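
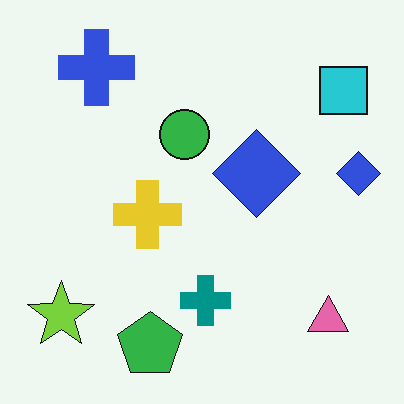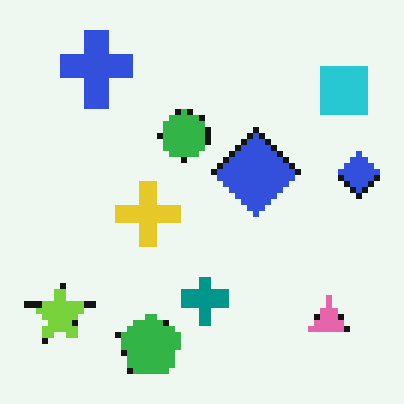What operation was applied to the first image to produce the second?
It was pixelated into visible square blocks.

Shapes are reduced to large square blocks; fine edges and outlines are lost — a downscale-then-upscale (mosaic) effect.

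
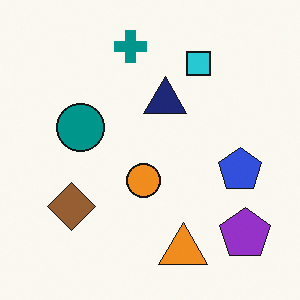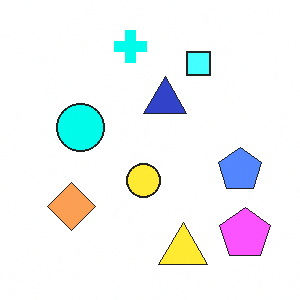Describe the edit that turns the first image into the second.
The transformation is: substantially brightened.

Every pixel — background and shapes alike — is uniformly brightened.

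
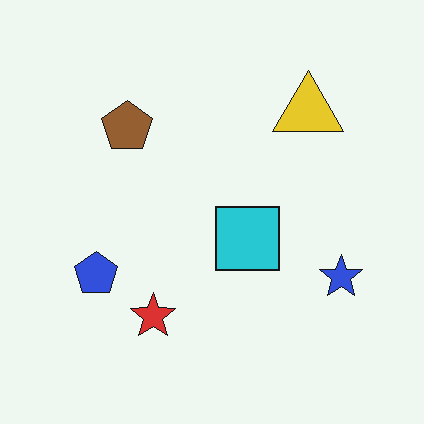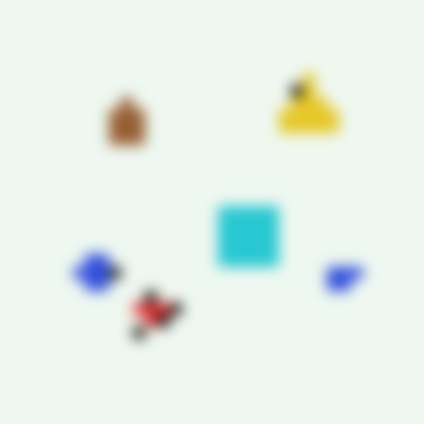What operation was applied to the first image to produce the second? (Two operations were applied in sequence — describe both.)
Coarsely pixelated, then strongly gaussian-blurred.

Shapes are reduced to large square blocks; fine edges and outlines are lost — a downscale-then-upscale (mosaic) effect. Shape edges and outlines are uniformly softened across the whole image.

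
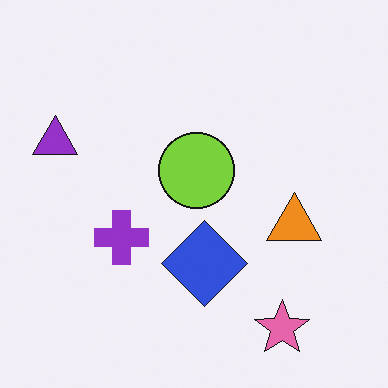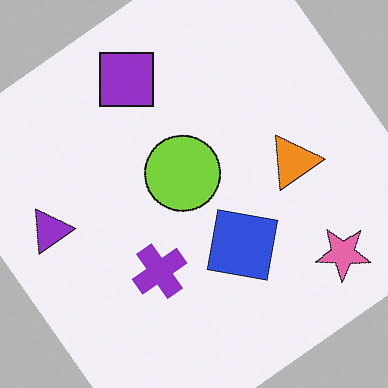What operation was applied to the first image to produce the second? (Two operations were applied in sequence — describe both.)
The image was rotated counter-clockwise by a large amount — several tens of degrees, then overlaid with an additional purple square.

Every shape is tilted by the same angle and the image corners show triangular fill wedges — a whole-image rotation by a non-right angle. A purple square appears in the second image that is absent from the first.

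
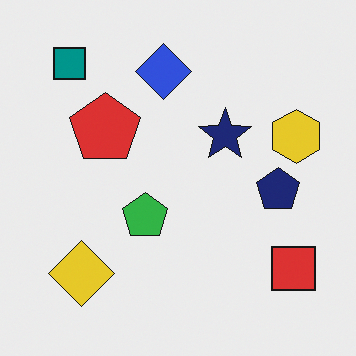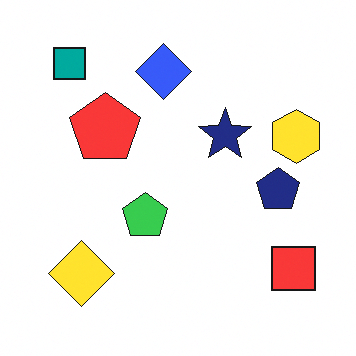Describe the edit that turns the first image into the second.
The second image is the first slightly brightened.

Every pixel — background and shapes alike — is uniformly brightened.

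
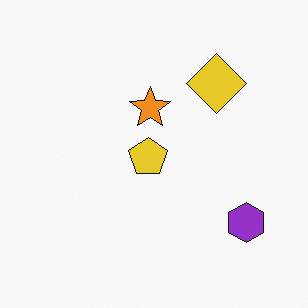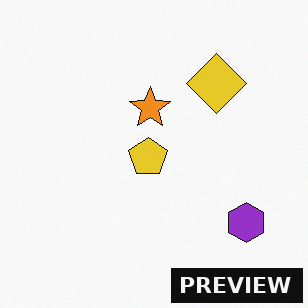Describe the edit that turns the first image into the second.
It was watermarked with the text "PREVIEW" in the lower-right corner.

A dark label reading "PREVIEW" appears in the lower-right corner.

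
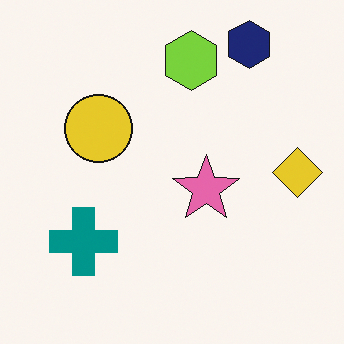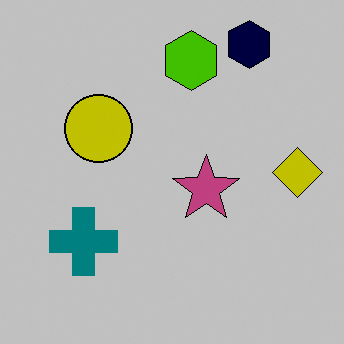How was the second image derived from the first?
The second image is the first aggressively posterized.

Each flat color has snapped to a coarser quantized level — most visibly, the near-white background has dropped to a flat grey.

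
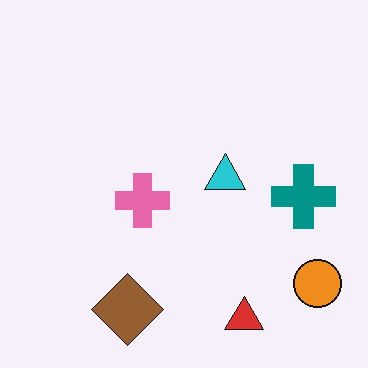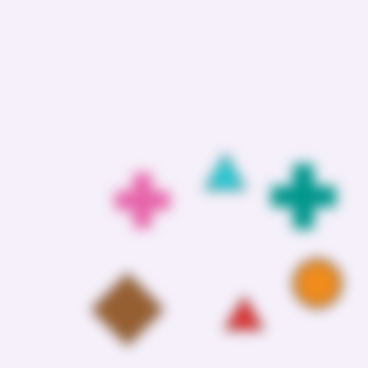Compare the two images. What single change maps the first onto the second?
It was heavily blurred.

Shape edges and outlines are uniformly softened across the whole image.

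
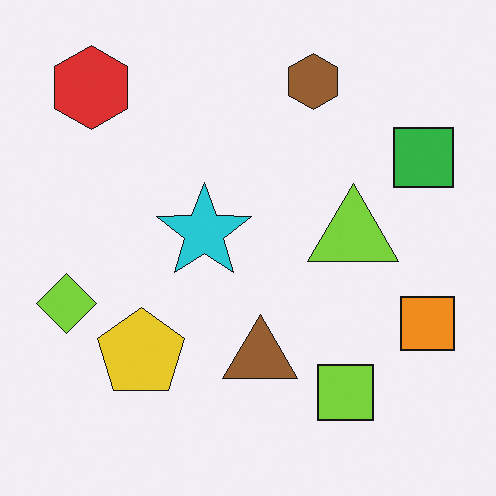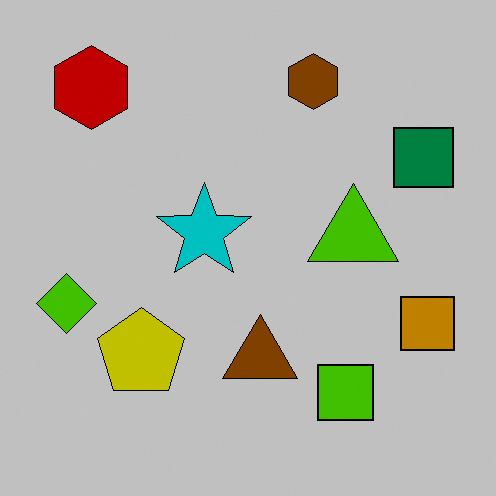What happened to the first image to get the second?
The second image is the first aggressively posterized.

Each flat color has snapped to a coarser quantized level — most visibly, the near-white background has dropped to a flat grey.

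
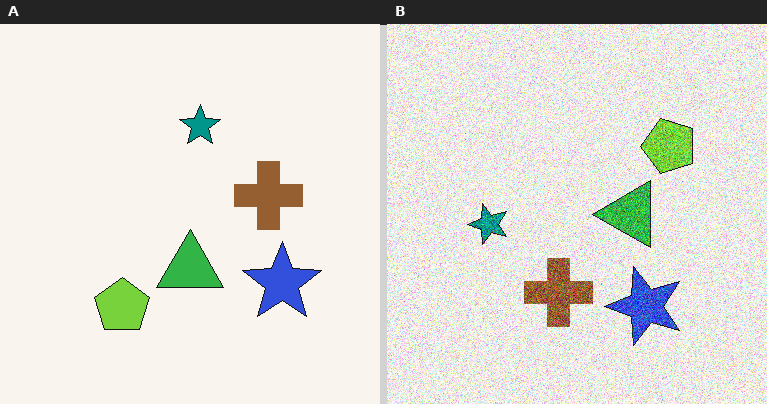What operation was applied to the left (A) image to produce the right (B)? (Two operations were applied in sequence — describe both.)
The transformation is: degraded with strong gaussian noise, then transposed (reflected across the top-left ↔ bottom-right diagonal).

Random speckle covers the whole image, including the flat background. Shapes have swapped their row and column positions — what was in the top-right is now in the bottom-left — a diagonal reflection.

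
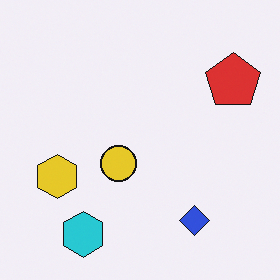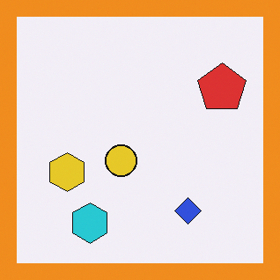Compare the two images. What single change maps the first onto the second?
The image was framed with a orange border.

A solid orange frame runs around the edge of the second image, with the content slightly shrunk inside it.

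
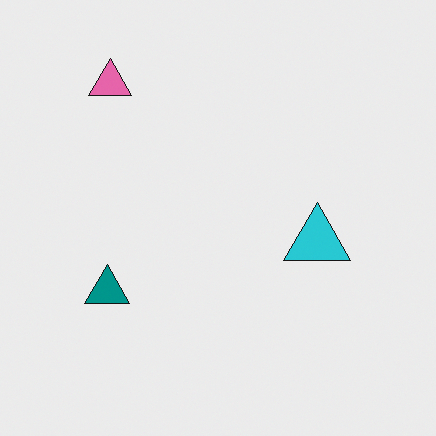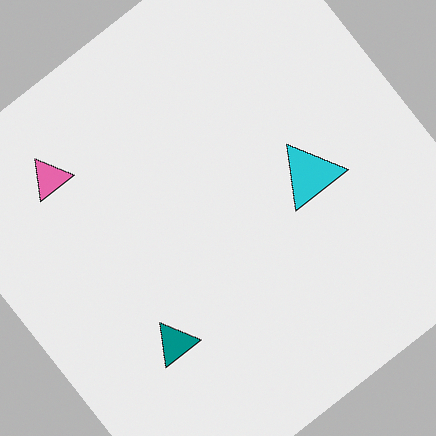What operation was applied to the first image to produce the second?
The second image is the first rotated counter-clockwise by a large amount — several tens of degrees.

Every shape is tilted by the same angle and the image corners show triangular fill wedges — a whole-image rotation by a non-right angle.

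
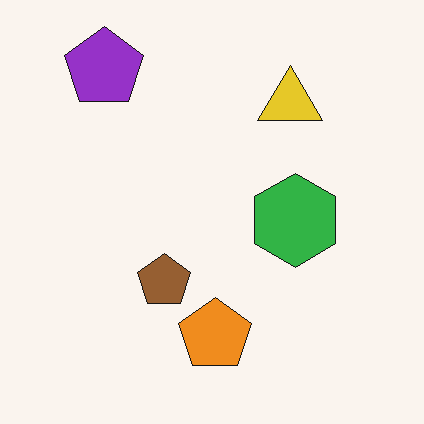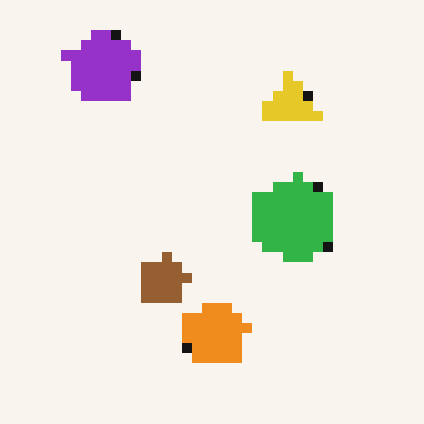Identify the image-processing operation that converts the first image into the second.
The transformation is: coarsely pixelated.

Shapes are reduced to large square blocks; fine edges and outlines are lost — a downscale-then-upscale (mosaic) effect.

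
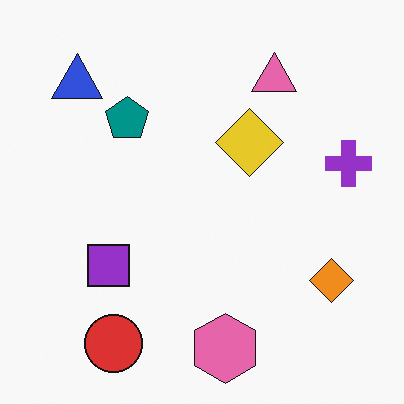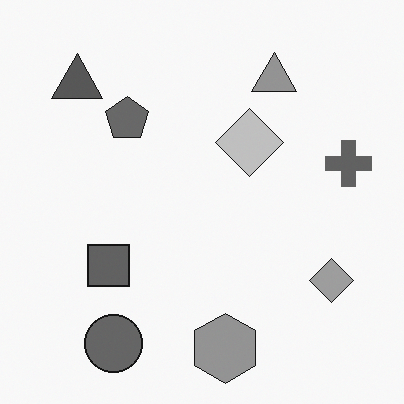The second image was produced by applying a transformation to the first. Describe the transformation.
This is the original image converted to grayscale.

All color is removed — every shape is now a shade of grey.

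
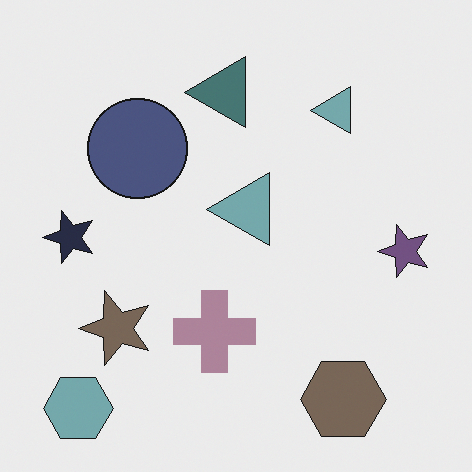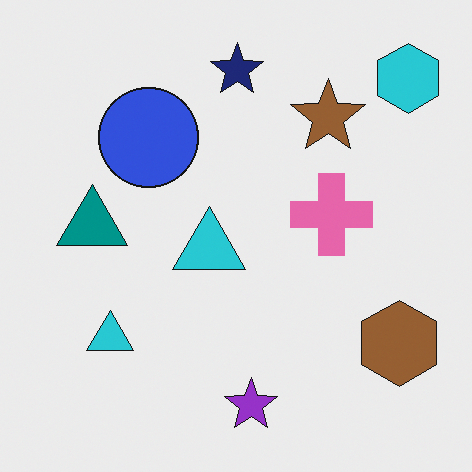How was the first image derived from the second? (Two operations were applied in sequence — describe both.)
The image was heavily desaturated, then transposed (reflected across the top-left ↔ bottom-right diagonal).

All colors are more muted and greyish — a global saturation change. Shapes have swapped their row and column positions — what was in the top-right is now in the bottom-left — a diagonal reflection.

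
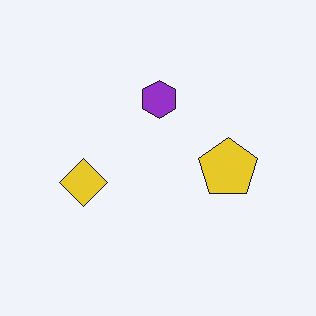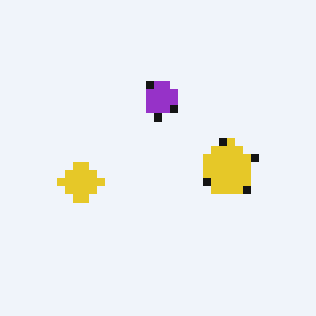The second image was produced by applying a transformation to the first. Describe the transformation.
The transformation is: moderately pixelated.

Shapes are reduced to large square blocks; fine edges and outlines are lost — a downscale-then-upscale (mosaic) effect.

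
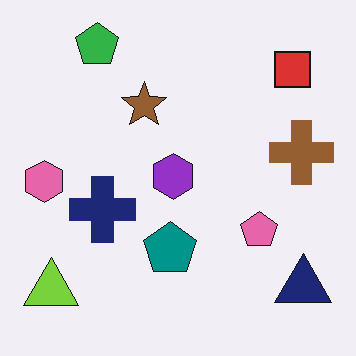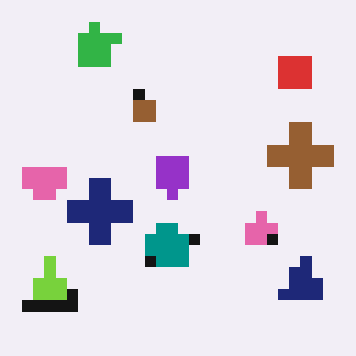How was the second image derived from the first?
The second image is the first heavily pixelated into large blocks.

Shapes are reduced to large square blocks; fine edges and outlines are lost — a downscale-then-upscale (mosaic) effect.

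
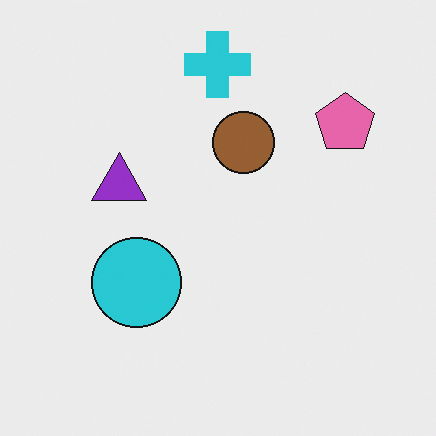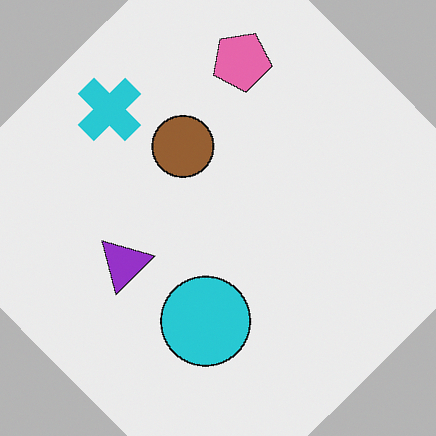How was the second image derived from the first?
This is the original image rotated counter-clockwise by a large amount — several tens of degrees.

Every shape is tilted by the same angle and the image corners show triangular fill wedges — a whole-image rotation by a non-right angle.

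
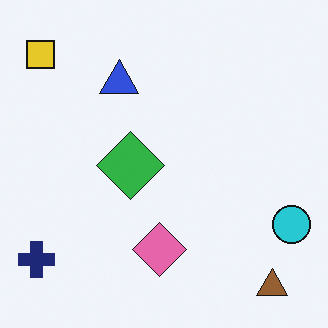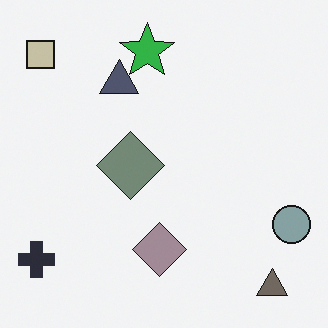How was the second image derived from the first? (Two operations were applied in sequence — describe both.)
The second image is the first made much more muted (saturation change), then overlaid with an additional green star.

All colors are more muted and greyish — a global saturation change. A green star appears in the second image that is absent from the first.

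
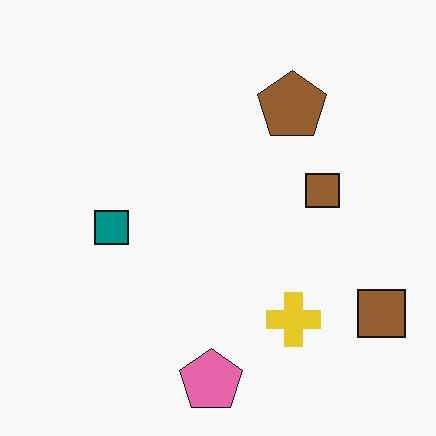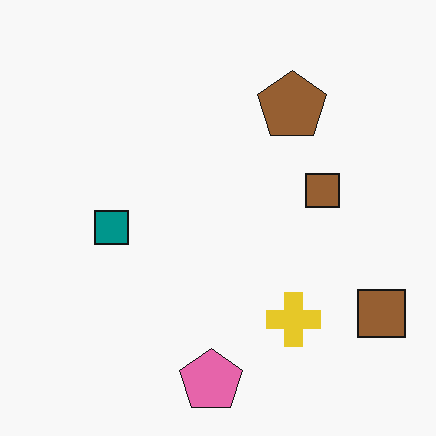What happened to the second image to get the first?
JPEG-compressed with visible artifacts.

Blocky 8×8 compression artifacts appear around shape edges and the flat background shows ringing — characteristic JPEG degradation.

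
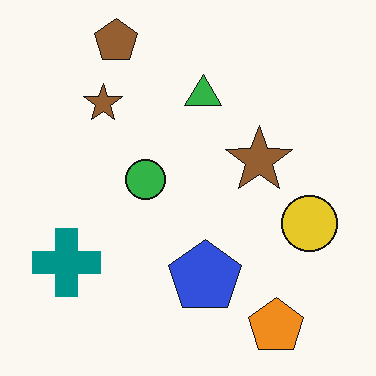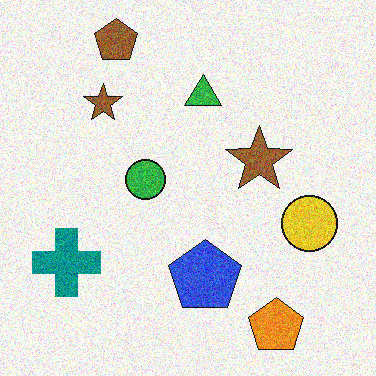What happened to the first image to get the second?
This is the original image degraded with visible gaussian noise.

Random speckle covers the whole image, including the flat background.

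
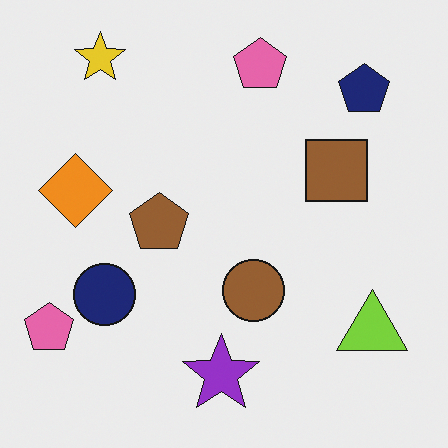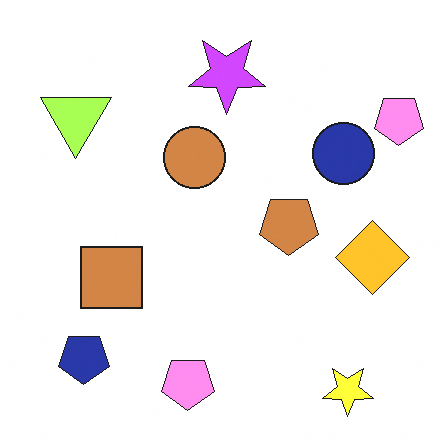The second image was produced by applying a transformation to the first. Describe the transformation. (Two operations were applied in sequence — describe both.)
The transformation is: substantially brightened, then rotated 180°.

Every pixel — background and shapes alike — is uniformly brightened. The yellow star sits in the top-left of the first image and the bottom-right of the second — consistent with a whole-image 180° rotation.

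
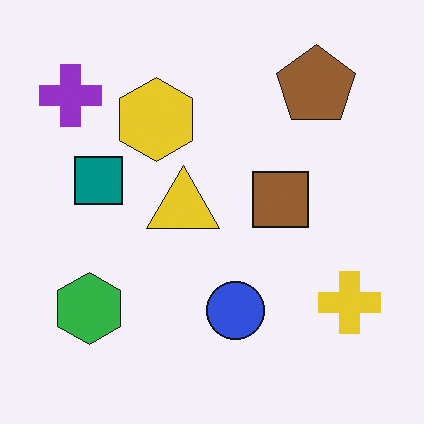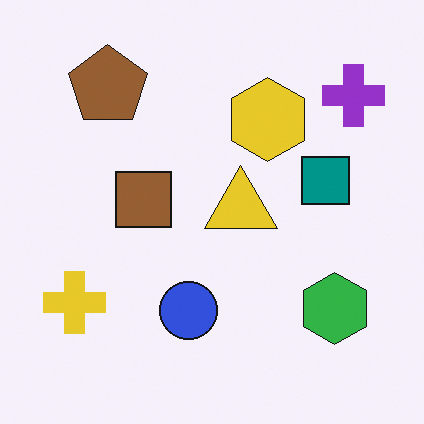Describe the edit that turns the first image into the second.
The transformation is: flipped horizontally (left ↔ right).

The purple cross is in the top-left of the first image and the top-right of the second — shapes on opposite sides of the vertical midline have swapped in a mirror flip.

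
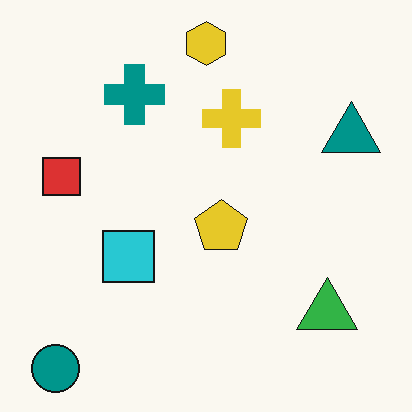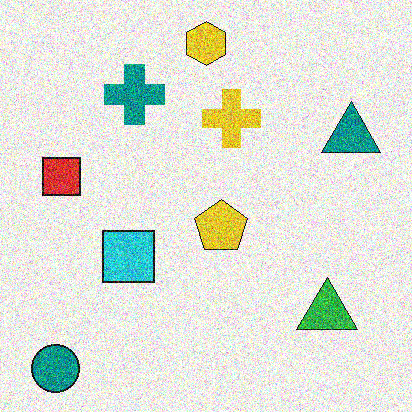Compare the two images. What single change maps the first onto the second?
The image was degraded with a thick layer of grain.

Random speckle covers the whole image, including the flat background.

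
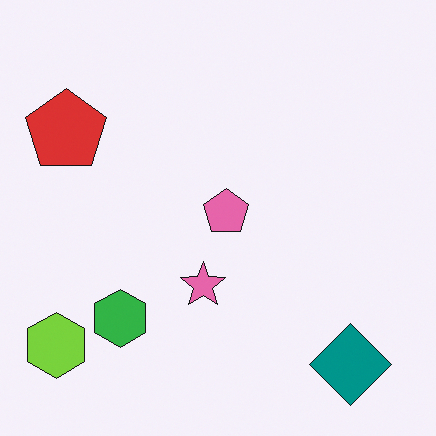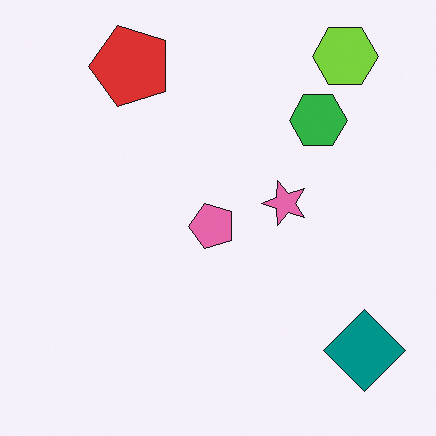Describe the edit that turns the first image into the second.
It was transposed (reflected across the top-left ↔ bottom-right diagonal).

Shapes have swapped their row and column positions — what was in the top-right is now in the bottom-left — a diagonal reflection.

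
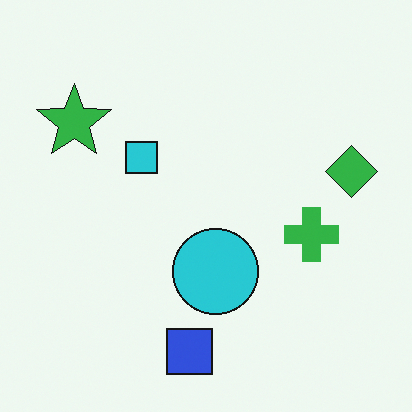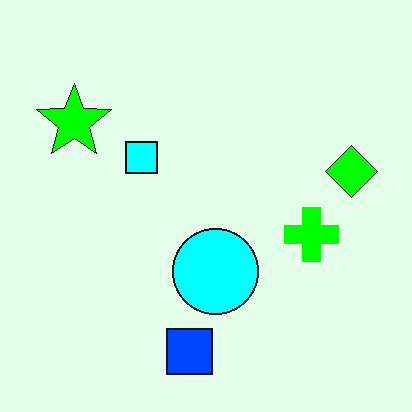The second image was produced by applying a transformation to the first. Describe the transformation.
This is the original image made much more vivid (saturation change).

All colors are more vivid — a global saturation change.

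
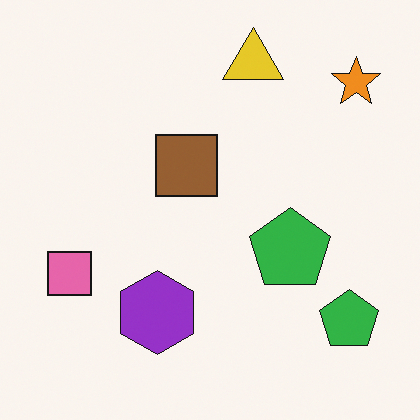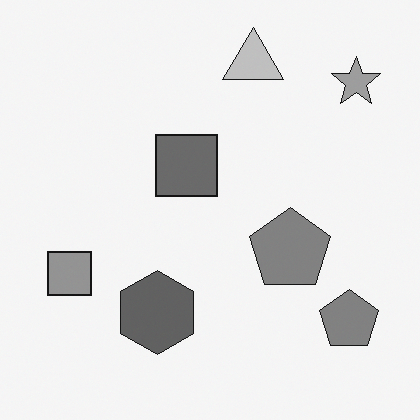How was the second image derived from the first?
It was converted to grayscale.

All color is removed — every shape is now a shade of grey.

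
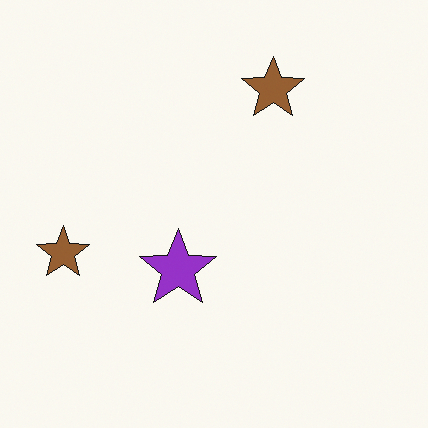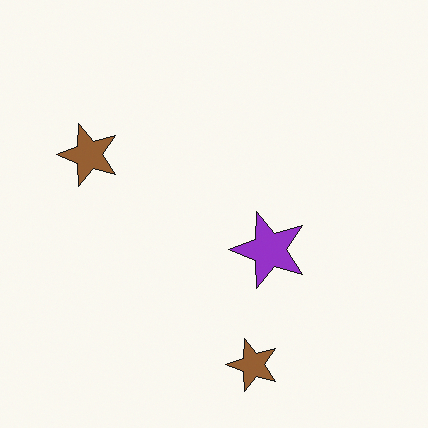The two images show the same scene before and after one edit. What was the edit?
It was rotated 90° counter-clockwise.

The purple star sits in the center of the first image and the center of the second — consistent with a whole-image 90° counter-clockwise rotation.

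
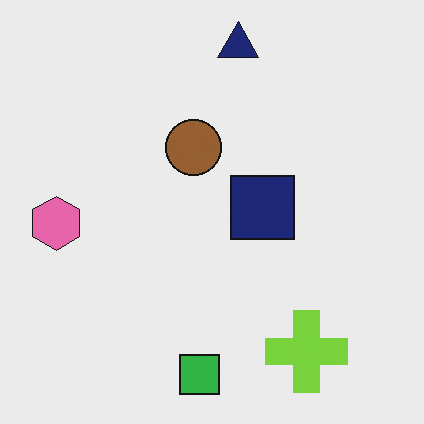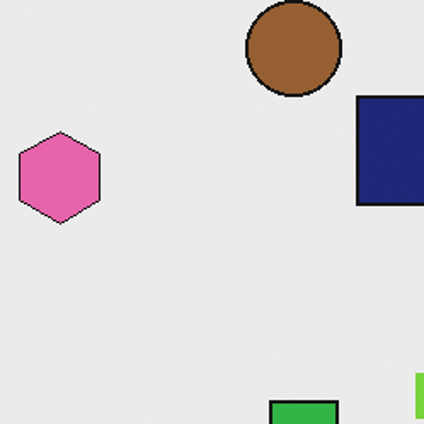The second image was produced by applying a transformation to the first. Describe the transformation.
It was cropped tightly and scaled back up.

The visible shapes are larger and the field of view is narrower; shapes near the original edges may be partly or wholly outside the frame — a crop-and-rescale.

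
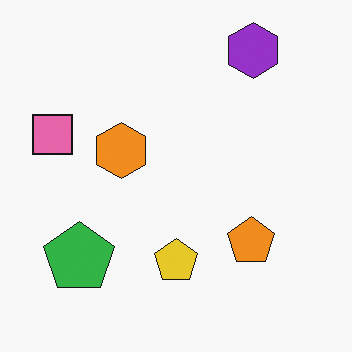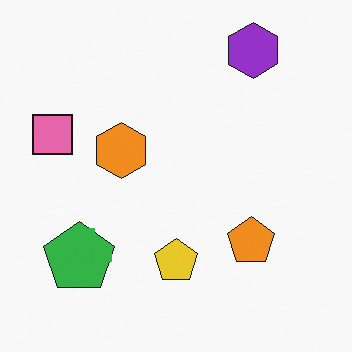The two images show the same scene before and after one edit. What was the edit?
The image was overlaid with an additional green cross.

A green cross appears in the second image that is absent from the first.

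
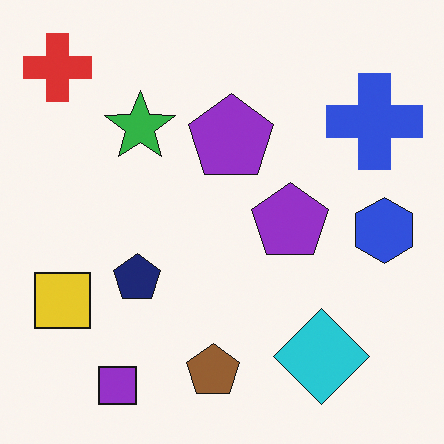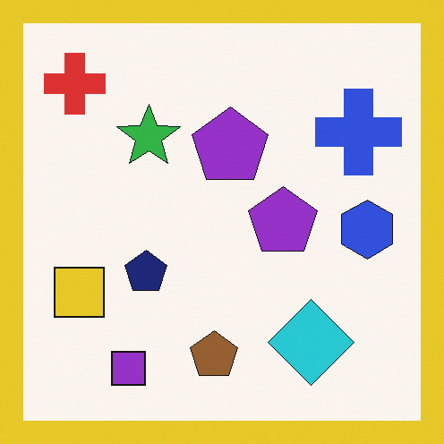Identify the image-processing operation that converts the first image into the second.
This is the original image framed with a yellow border.

A solid yellow frame runs around the edge of the second image, with the content slightly shrunk inside it.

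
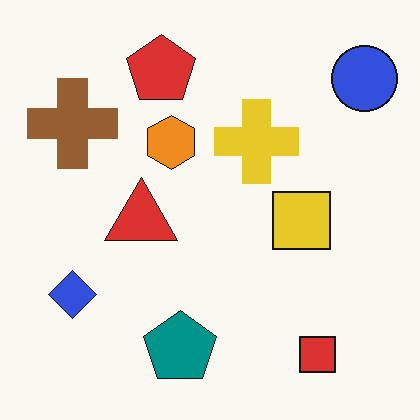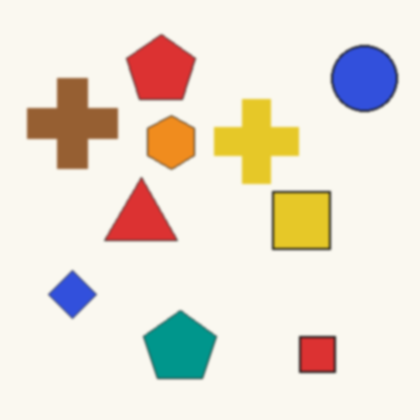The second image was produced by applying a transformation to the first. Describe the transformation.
The transformation is: given a subtle gaussian blur.

Shape edges and outlines are uniformly softened across the whole image.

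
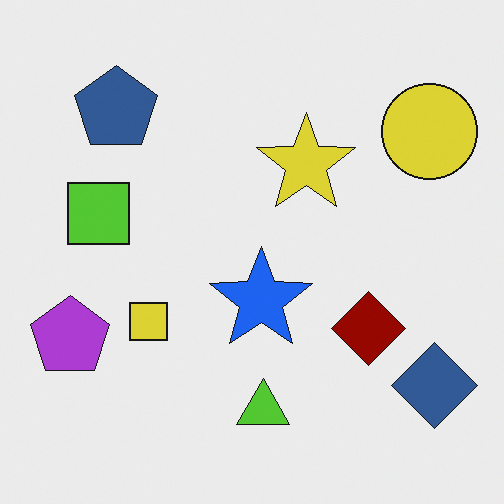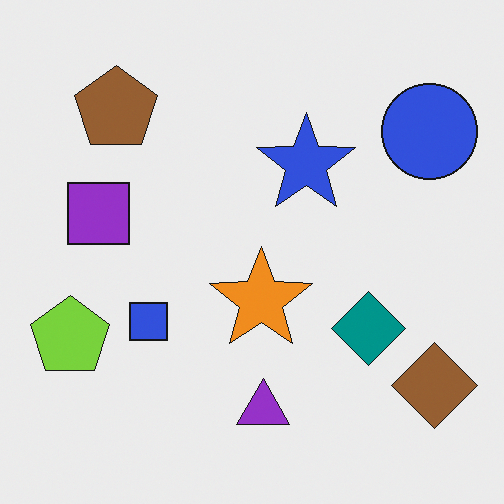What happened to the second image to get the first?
Hue-shifted by a large amount.

Every shape's color has rotated by the same amount around the hue wheel — a uniform hue shift.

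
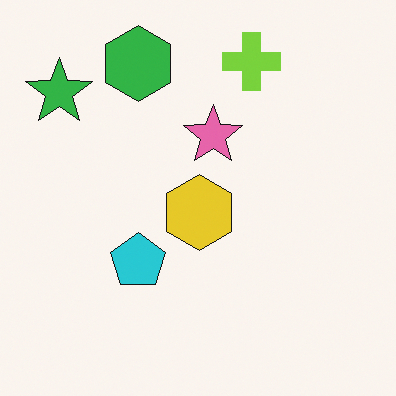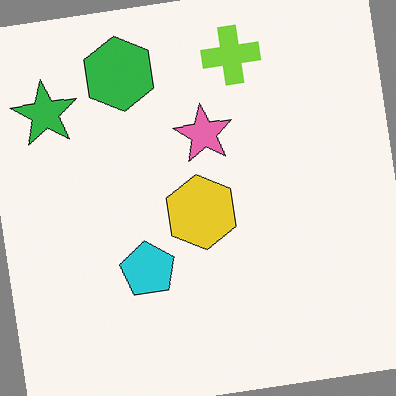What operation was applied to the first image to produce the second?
The second image is the first rotated counter-clockwise by a slight angle.

Every shape is tilted by the same angle and the image corners show triangular fill wedges — a whole-image rotation by a non-right angle.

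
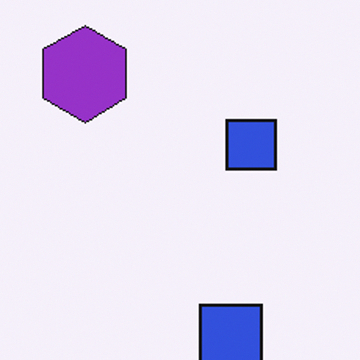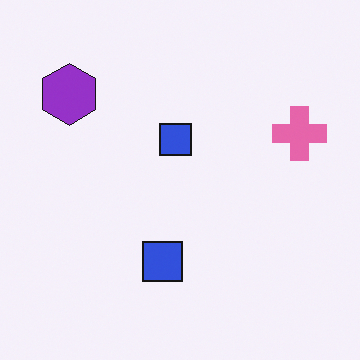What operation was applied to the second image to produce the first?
This is the original image cropped to a modestly smaller region and rescaled.

The visible shapes are larger and the field of view is narrower; shapes near the original edges may be partly or wholly outside the frame — a crop-and-rescale.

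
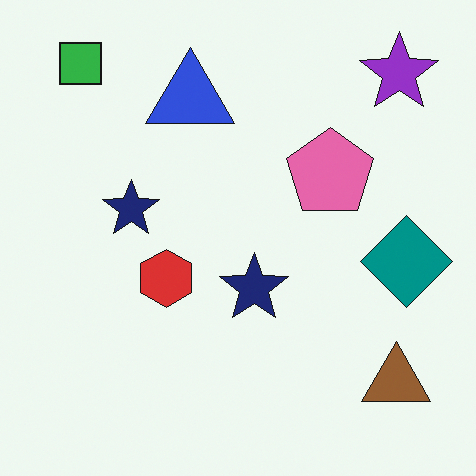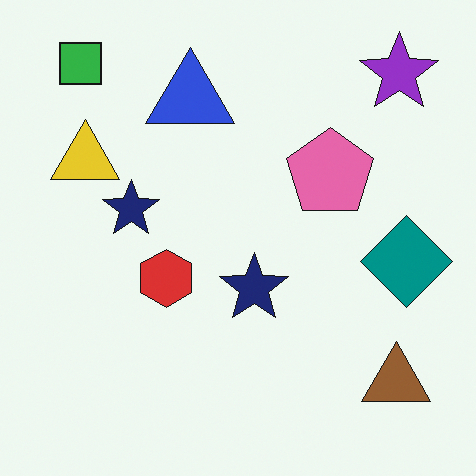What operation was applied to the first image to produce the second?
The image was overlaid with an additional yellow triangle.

A yellow triangle appears in the second image that is absent from the first.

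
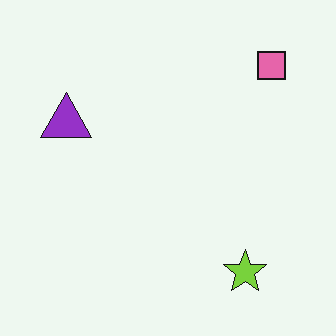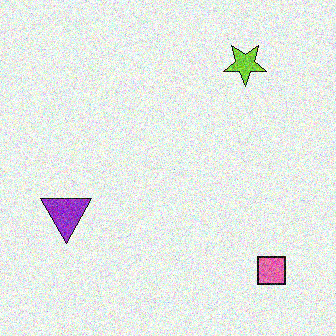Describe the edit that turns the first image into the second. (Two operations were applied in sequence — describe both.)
The transformation is: flipped vertically (top ↔ bottom), then degraded with heavy additive noise.

The lime star is in the bottom-right of the first image and the top-right of the second — shapes on opposite sides of the horizontal midline have swapped in a mirror flip. Random speckle covers the whole image, including the flat background.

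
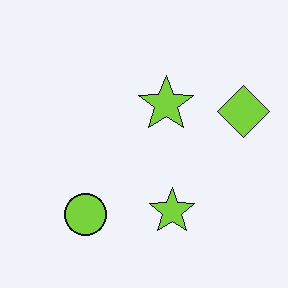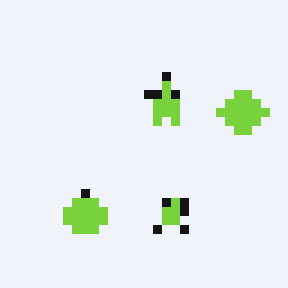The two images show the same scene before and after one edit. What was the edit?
Coarsely pixelated.

Shapes are reduced to large square blocks; fine edges and outlines are lost — a downscale-then-upscale (mosaic) effect.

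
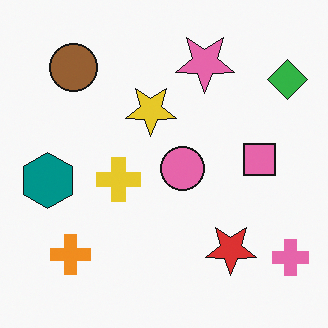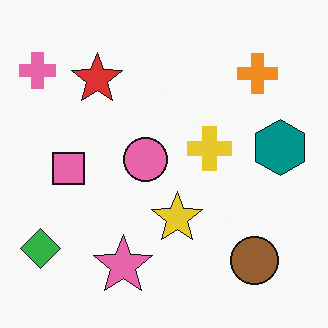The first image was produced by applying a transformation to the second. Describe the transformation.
Rotated 180°.

The pink cross sits in the top-left of the second image and the bottom-right of the first — consistent with a whole-image 180° rotation.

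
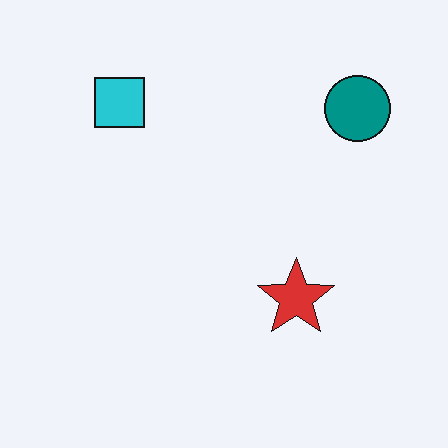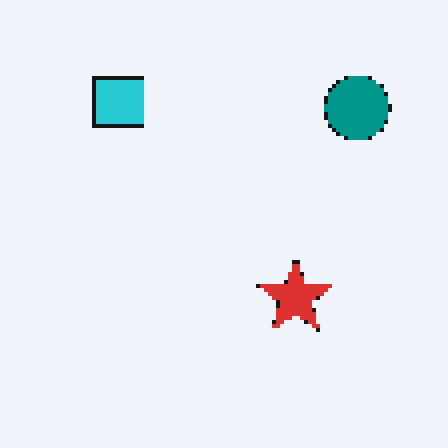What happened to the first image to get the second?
The image was lightly pixelated (a mild mosaic effect).

Shapes are reduced to large square blocks; fine edges and outlines are lost — a downscale-then-upscale (mosaic) effect.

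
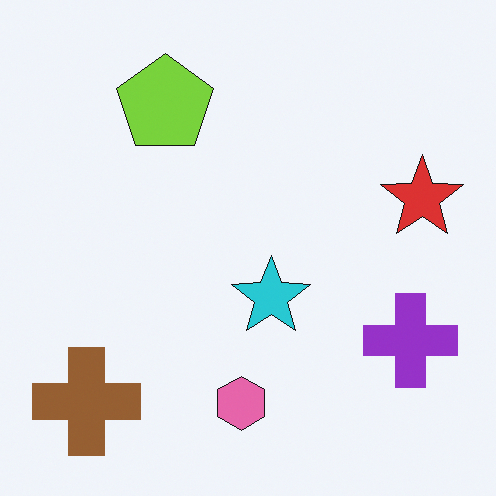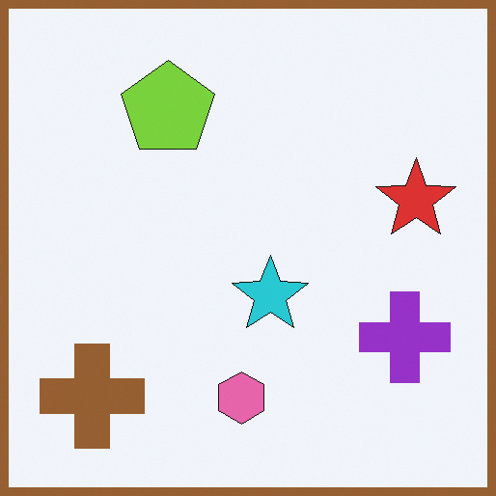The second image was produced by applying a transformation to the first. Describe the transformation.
Framed with a brown border.

A solid brown frame runs around the edge of the second image, with the content slightly shrunk inside it.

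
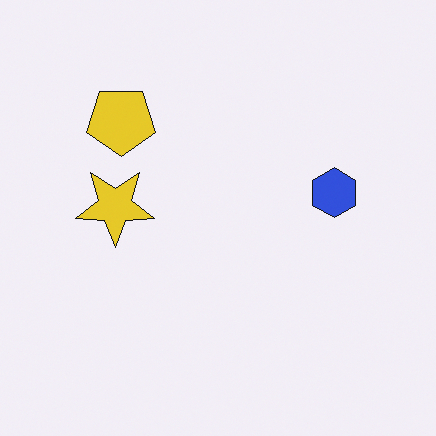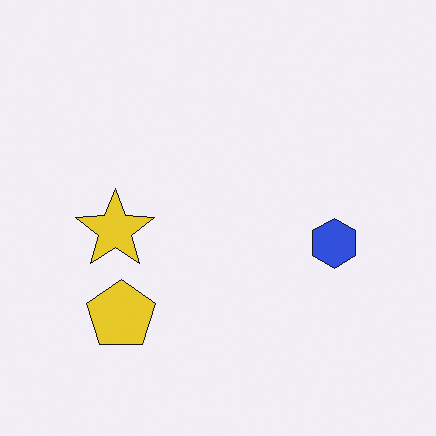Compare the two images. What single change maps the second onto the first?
It was flipped vertically (top ↔ bottom).

The yellow pentagon is in the bottom-left of the second image and the top-left of the first — shapes on opposite sides of the horizontal midline have swapped in a mirror flip.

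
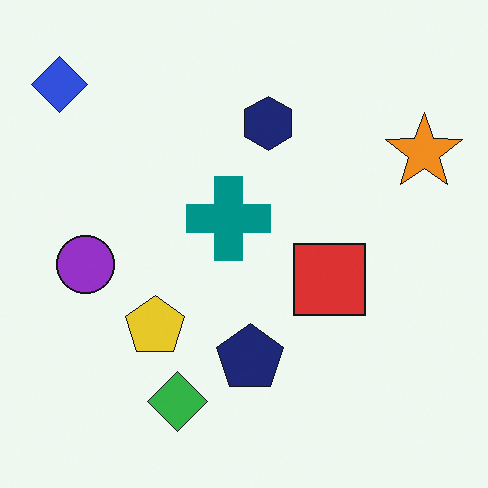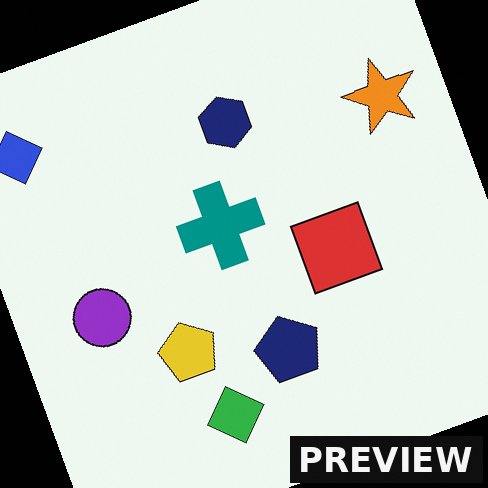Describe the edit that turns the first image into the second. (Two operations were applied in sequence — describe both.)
This is the original image rotated counter-clockwise by a moderate amount, then watermarked with the text "PREVIEW" in the lower-right corner.

Every shape is tilted by the same angle and the image corners show triangular fill wedges — a whole-image rotation by a non-right angle. A dark label reading "PREVIEW" appears in the lower-right corner.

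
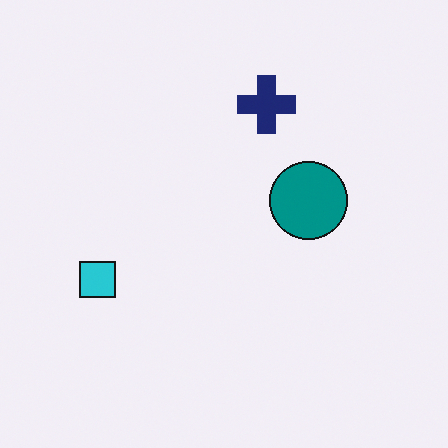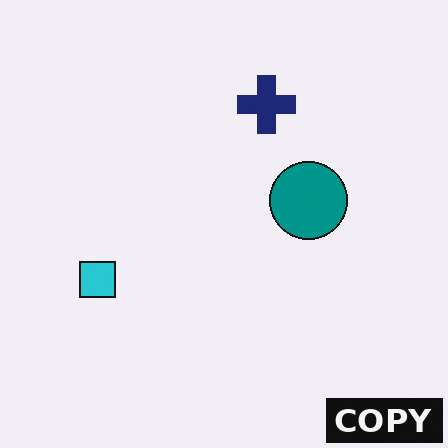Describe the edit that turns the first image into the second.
This is the original image watermarked with the text "COPY" in the lower-right corner.

A dark label reading "COPY" appears in the lower-right corner.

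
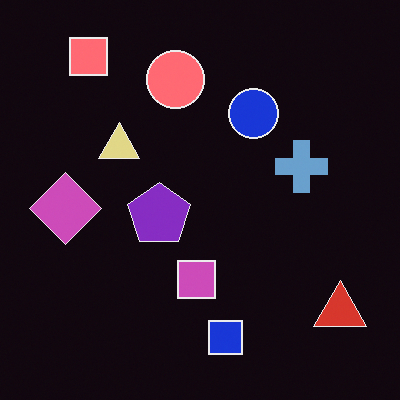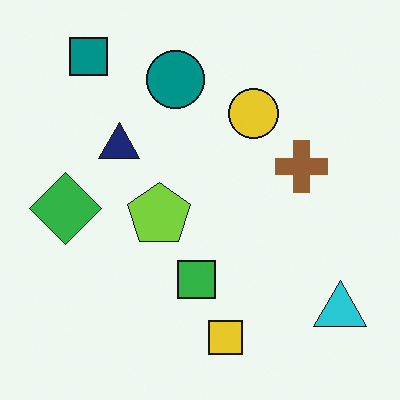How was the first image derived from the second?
The transformation is: color-inverted (negative).

The light background has become dark and every shape's color is its complement — a photographic negative.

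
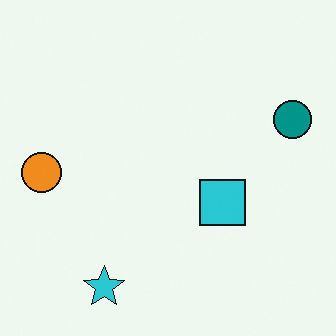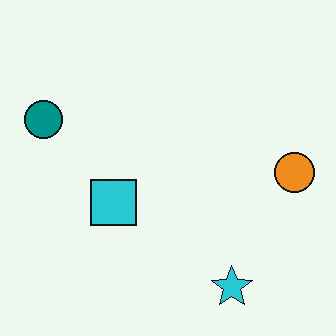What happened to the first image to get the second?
This is the original image flipped horizontally (left ↔ right).

The orange circle is in the left of the first image and the right of the second — shapes on opposite sides of the vertical midline have swapped in a mirror flip.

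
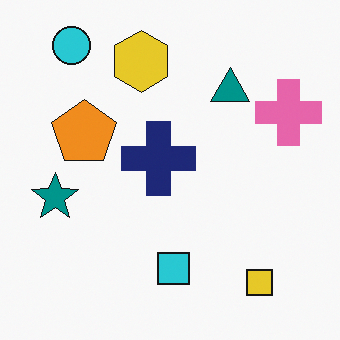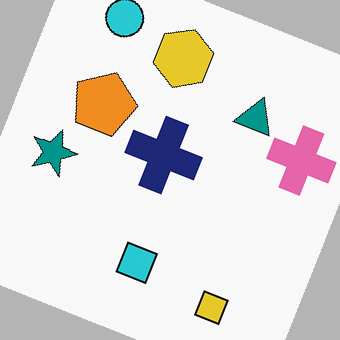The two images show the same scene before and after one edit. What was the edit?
The second image is the first rotated clockwise by a clearly visible amount.

Every shape is tilted by the same angle and the image corners show triangular fill wedges — a whole-image rotation by a non-right angle.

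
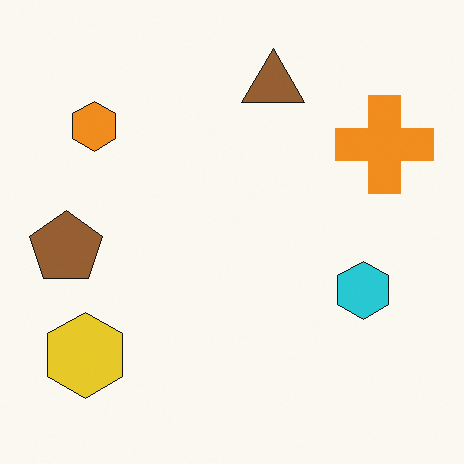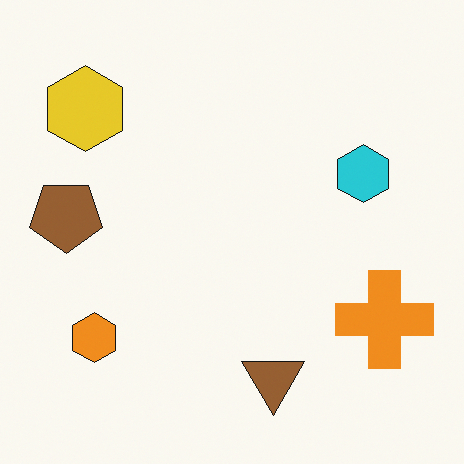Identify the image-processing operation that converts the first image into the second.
It was flipped vertically (top ↔ bottom).

The brown triangle is in the top of the first image and the bottom of the second — shapes on opposite sides of the horizontal midline have swapped in a mirror flip.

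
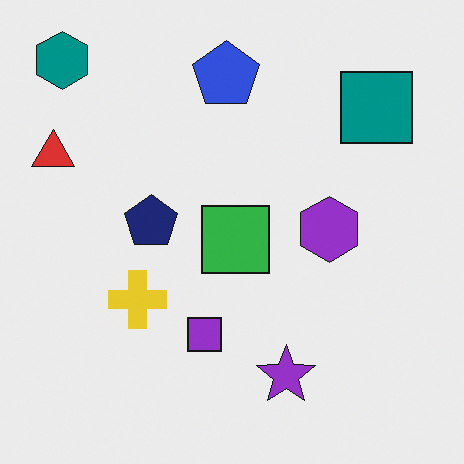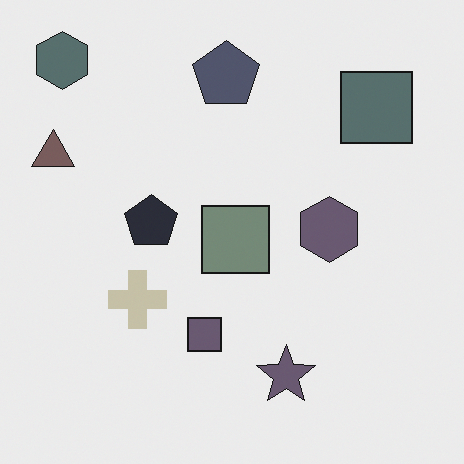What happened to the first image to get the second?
The transformation is: heavily desaturated.

All colors are more muted and greyish — a global saturation change.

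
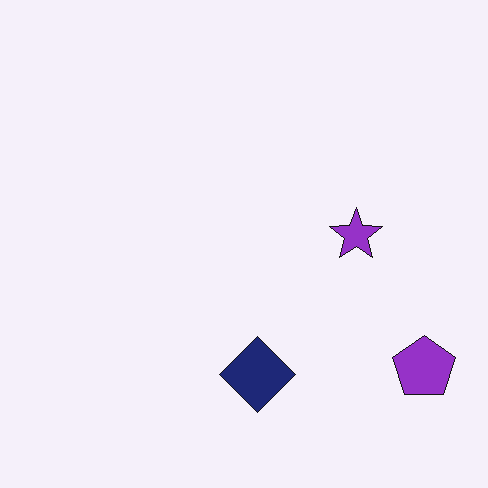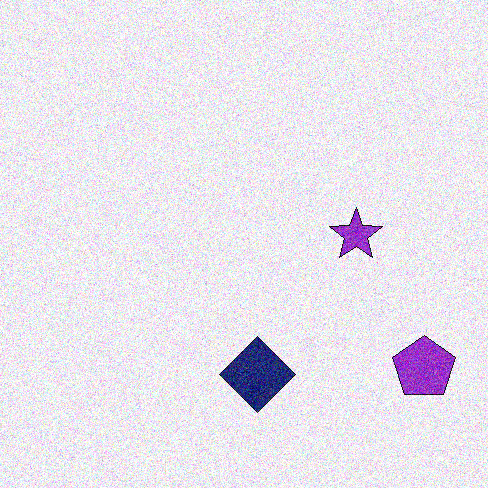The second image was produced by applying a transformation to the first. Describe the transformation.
The transformation is: degraded with strong gaussian noise.

Random speckle covers the whole image, including the flat background.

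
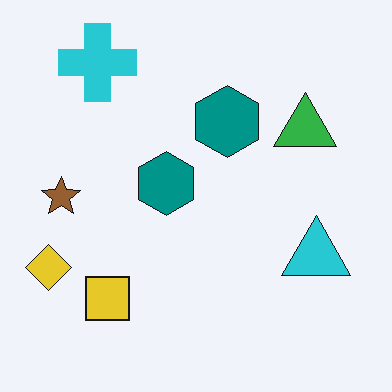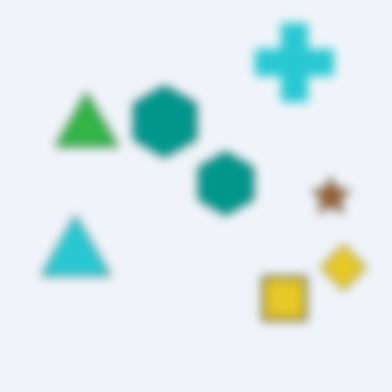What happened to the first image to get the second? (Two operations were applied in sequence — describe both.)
The image was strongly gaussian-blurred, then flipped horizontally (left ↔ right).

Shape edges and outlines are uniformly softened across the whole image. The yellow diamond is in the bottom-left of the first image and the bottom-right of the second — shapes on opposite sides of the vertical midline have swapped in a mirror flip.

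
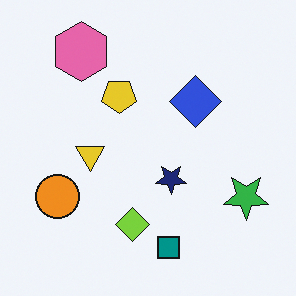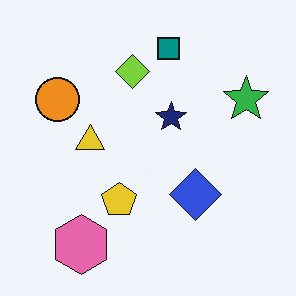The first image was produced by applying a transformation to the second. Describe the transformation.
The first image is the second flipped vertically (top ↔ bottom).

The teal square is in the top of the second image and the bottom of the first — shapes on opposite sides of the horizontal midline have swapped in a mirror flip.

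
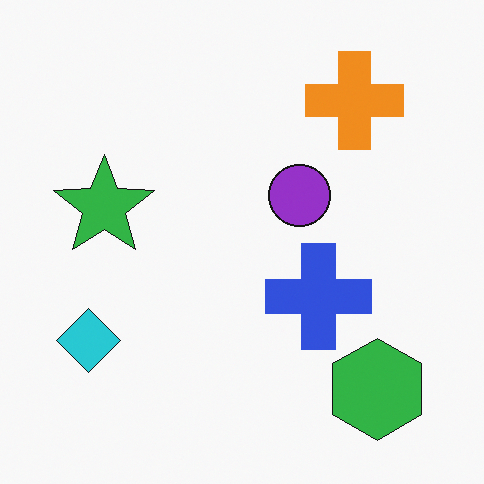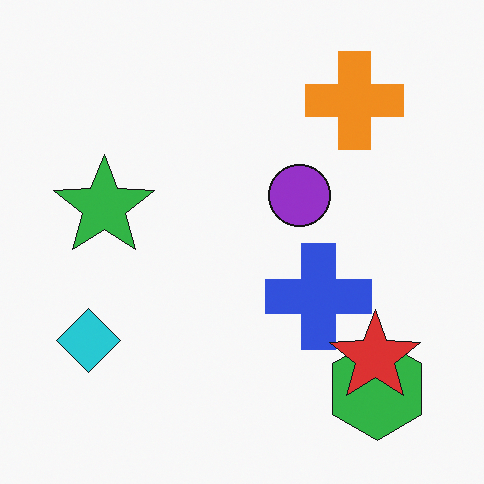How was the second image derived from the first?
Overlaid with an additional red star.

A red star appears in the second image that is absent from the first.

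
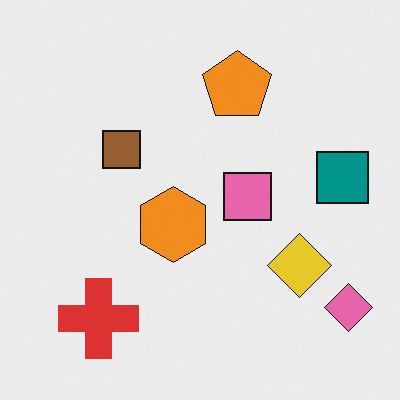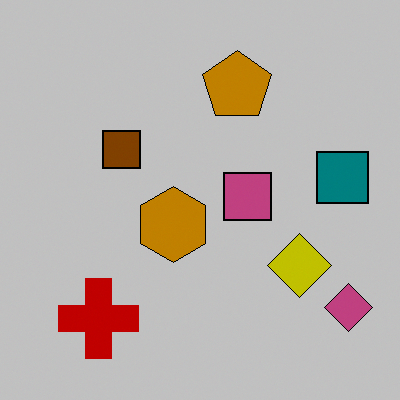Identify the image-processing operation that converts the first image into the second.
The transformation is: aggressively posterized.

Each flat color has snapped to a coarser quantized level — most visibly, the near-white background has dropped to a flat grey.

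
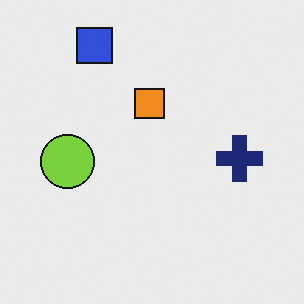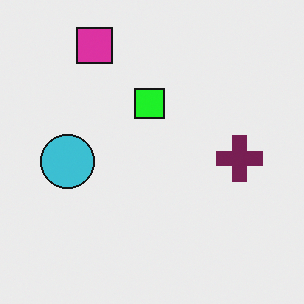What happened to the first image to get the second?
It was hue-shifted noticeably.

Every shape's color has rotated by the same amount around the hue wheel — a uniform hue shift.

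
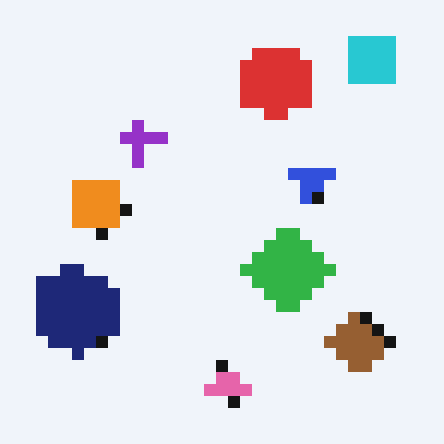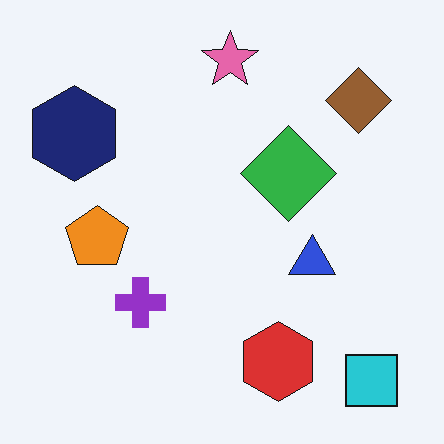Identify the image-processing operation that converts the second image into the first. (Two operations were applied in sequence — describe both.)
The first image is the second flipped vertically (top ↔ bottom), then heavily pixelated into large blocks.

The pink star is in the top of the second image and the bottom of the first — shapes on opposite sides of the horizontal midline have swapped in a mirror flip. Shapes are reduced to large square blocks; fine edges and outlines are lost — a downscale-then-upscale (mosaic) effect.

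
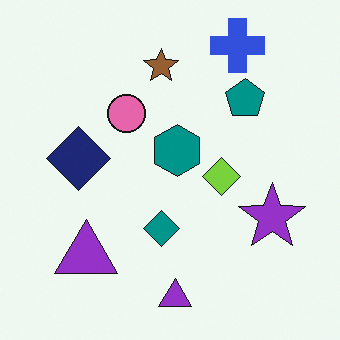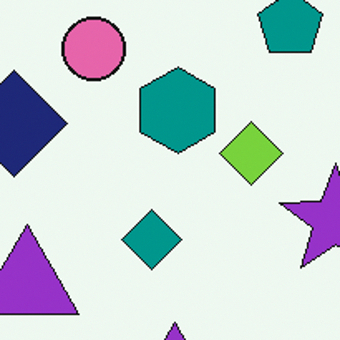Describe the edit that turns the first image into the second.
The transformation is: cropped tightly and scaled back up.

The visible shapes are larger and the field of view is narrower; shapes near the original edges may be partly or wholly outside the frame — a crop-and-rescale.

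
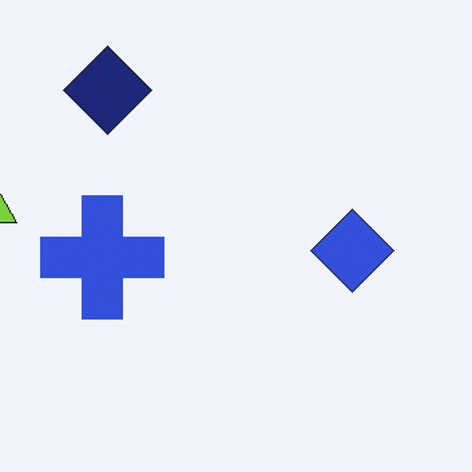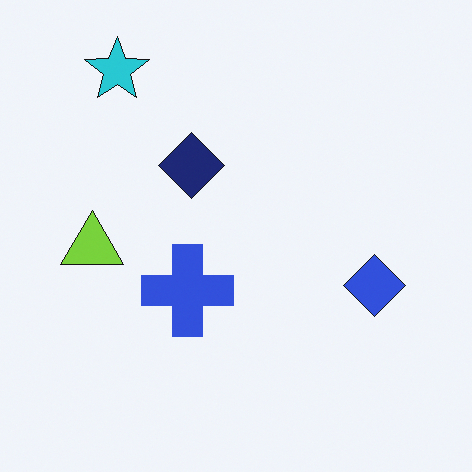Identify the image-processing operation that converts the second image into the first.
This is the original image cropped slightly and scaled back up.

The visible shapes are larger and the field of view is narrower; shapes near the original edges may be partly or wholly outside the frame — a crop-and-rescale.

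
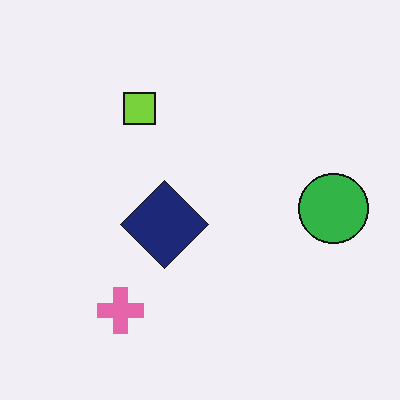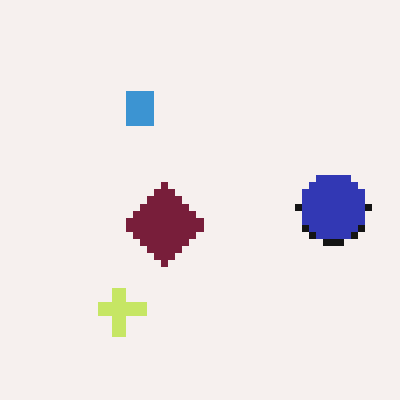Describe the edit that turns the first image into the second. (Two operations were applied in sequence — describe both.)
It was hue-shifted noticeably, then moderately pixelated.

Every shape's color has rotated by the same amount around the hue wheel — a uniform hue shift. Shapes are reduced to large square blocks; fine edges and outlines are lost — a downscale-then-upscale (mosaic) effect.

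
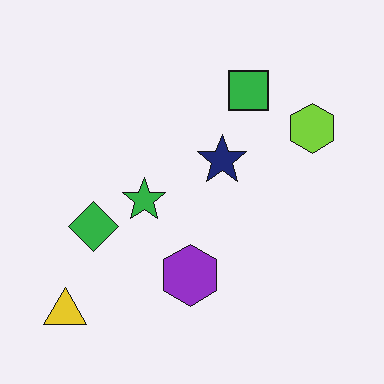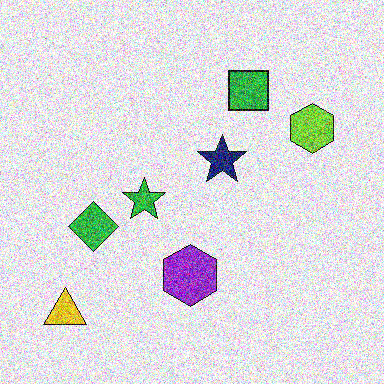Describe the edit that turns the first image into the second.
The transformation is: degraded with strong gaussian noise.

Random speckle covers the whole image, including the flat background.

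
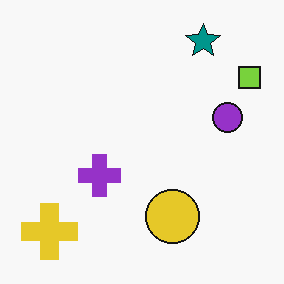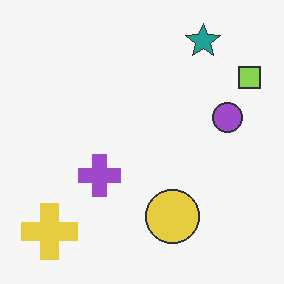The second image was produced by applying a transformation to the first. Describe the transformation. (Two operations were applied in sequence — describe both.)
The second image is the first JPEG-compressed with visible artifacts, then given slightly reduced contrast.

Blocky 8×8 compression artifacts appear around shape edges and the flat background shows ringing — characteristic JPEG degradation. Tones are pushed toward mid-grey across the whole image — a global contrast change.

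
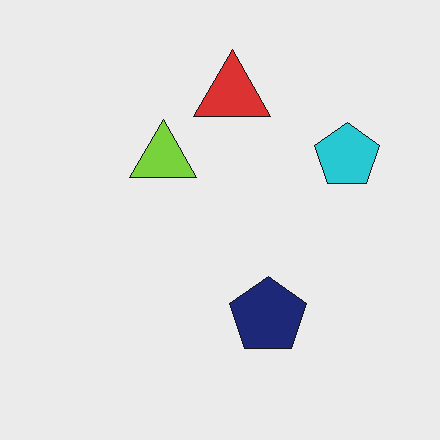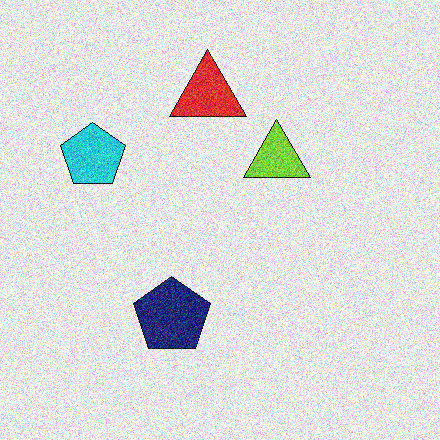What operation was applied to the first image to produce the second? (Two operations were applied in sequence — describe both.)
The transformation is: degraded with strong gaussian noise, then flipped horizontally (left ↔ right).

Random speckle covers the whole image, including the flat background. The cyan pentagon is in the right of the first image and the left of the second — shapes on opposite sides of the vertical midline have swapped in a mirror flip.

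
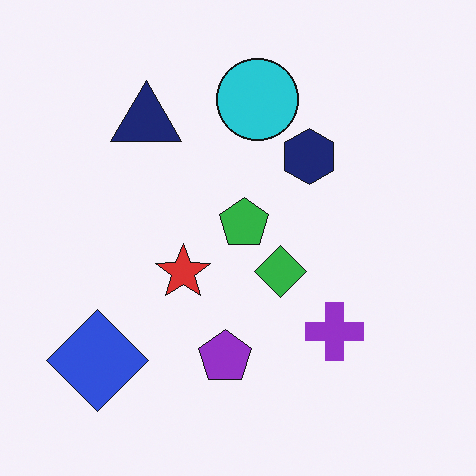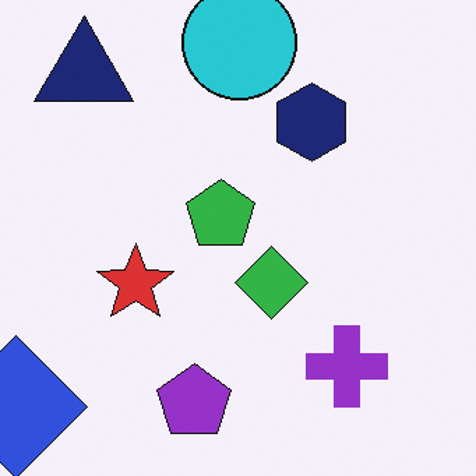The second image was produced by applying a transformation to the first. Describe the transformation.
This is the original image cropped slightly and scaled back up.

The visible shapes are larger and the field of view is narrower; shapes near the original edges may be partly or wholly outside the frame — a crop-and-rescale.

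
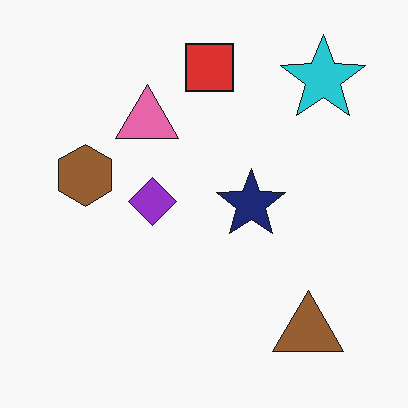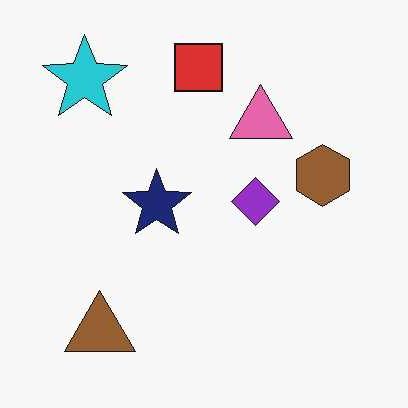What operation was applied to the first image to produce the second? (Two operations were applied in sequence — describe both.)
The second image is the first given moderate JPEG compression, then flipped horizontally (left ↔ right).

Blocky 8×8 compression artifacts appear around shape edges and the flat background shows ringing — characteristic JPEG degradation. The cyan star is in the top-right of the first image and the top-left of the second — shapes on opposite sides of the vertical midline have swapped in a mirror flip.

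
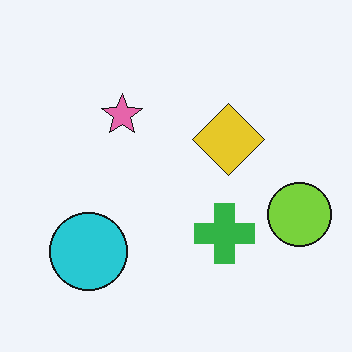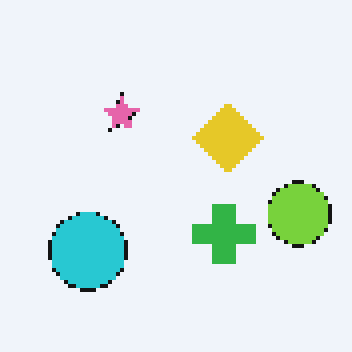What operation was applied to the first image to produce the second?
The transformation is: lightly pixelated (a mild mosaic effect).

Shapes are reduced to large square blocks; fine edges and outlines are lost — a downscale-then-upscale (mosaic) effect.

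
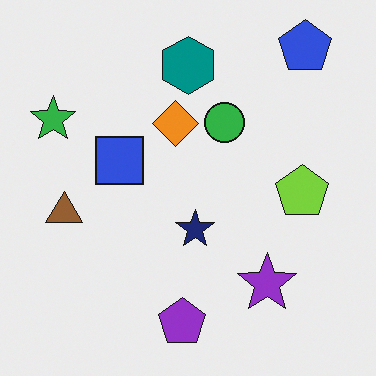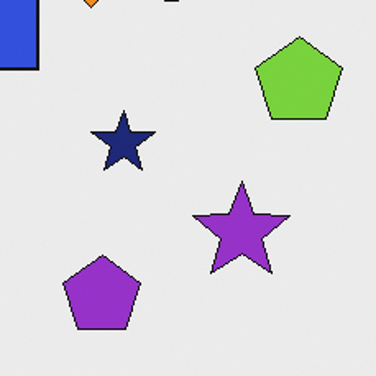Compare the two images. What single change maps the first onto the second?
This is the original image cropped to a noticeably smaller region and rescaled.

The visible shapes are larger and the field of view is narrower; shapes near the original edges may be partly or wholly outside the frame — a crop-and-rescale.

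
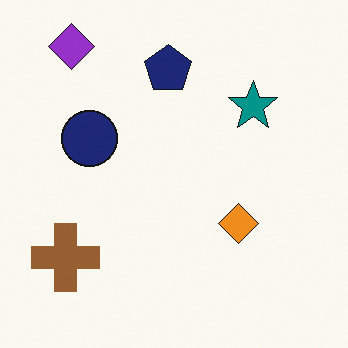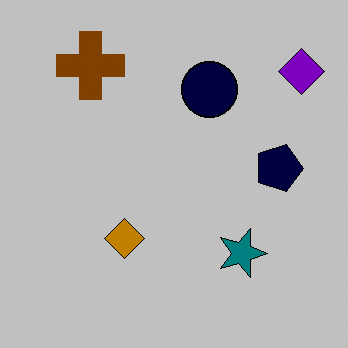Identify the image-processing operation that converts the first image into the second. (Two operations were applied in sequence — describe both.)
It was heavily posterized to just a handful of flat colors, then rotated 90° clockwise.

Each flat color has snapped to a coarser quantized level — most visibly, the near-white background has dropped to a flat grey. The purple diamond sits in the top-left of the first image and the top-right of the second — consistent with a whole-image 90° clockwise rotation.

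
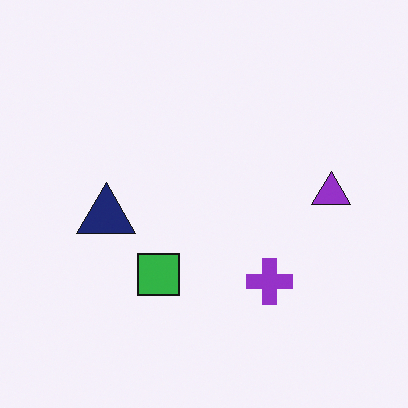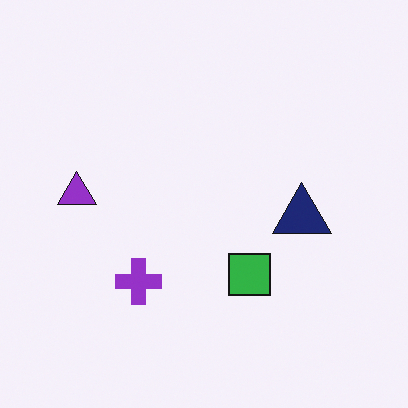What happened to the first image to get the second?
This is the original image flipped horizontally (left ↔ right).

The purple triangle is in the right of the first image and the left of the second — shapes on opposite sides of the vertical midline have swapped in a mirror flip.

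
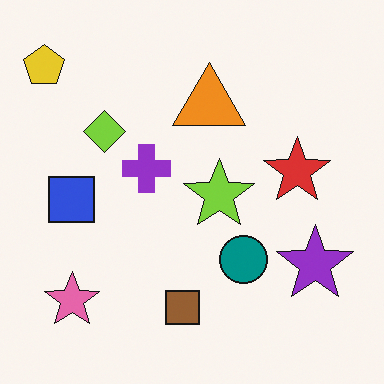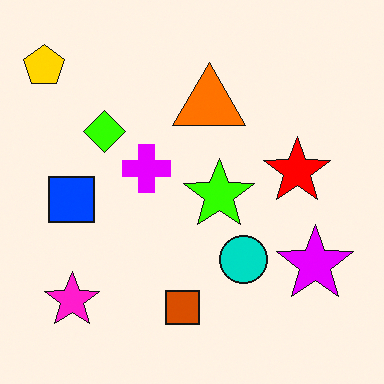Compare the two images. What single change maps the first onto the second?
This is the original image heavily oversaturated.

All colors are more vivid — a global saturation change.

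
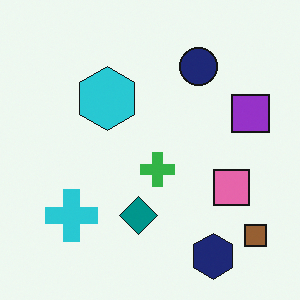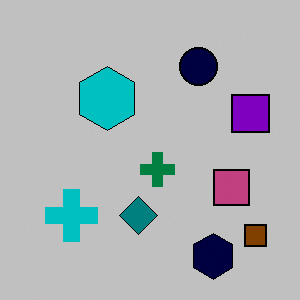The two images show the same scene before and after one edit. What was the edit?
This is the original image aggressively posterized.

Each flat color has snapped to a coarser quantized level — most visibly, the near-white background has dropped to a flat grey.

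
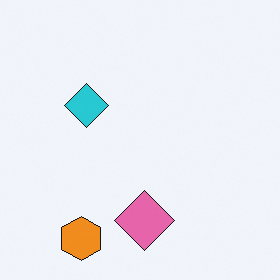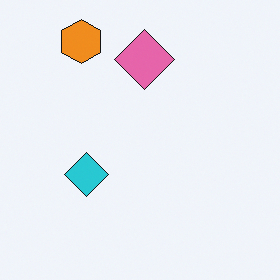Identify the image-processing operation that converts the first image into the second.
Flipped vertically (top ↔ bottom).

The orange hexagon is in the bottom-left of the first image and the top-left of the second — shapes on opposite sides of the horizontal midline have swapped in a mirror flip.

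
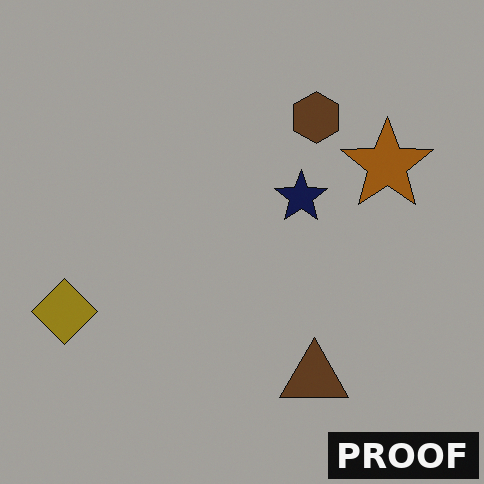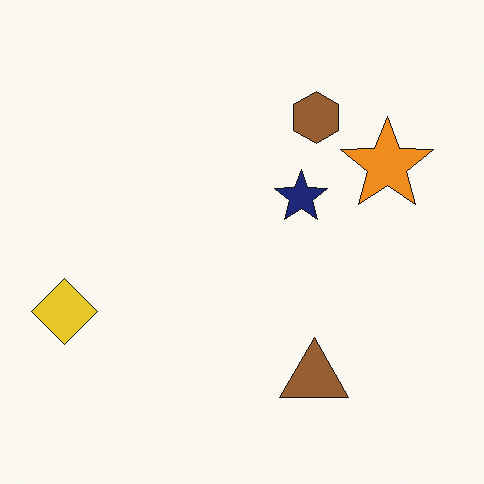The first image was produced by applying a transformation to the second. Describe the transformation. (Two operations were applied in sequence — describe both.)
This is the original image darkened a lot, then watermarked with the text "PROOF" in the lower-right corner.

Every pixel — background and shapes alike — is uniformly darkened. A dark label reading "PROOF" appears in the lower-right corner.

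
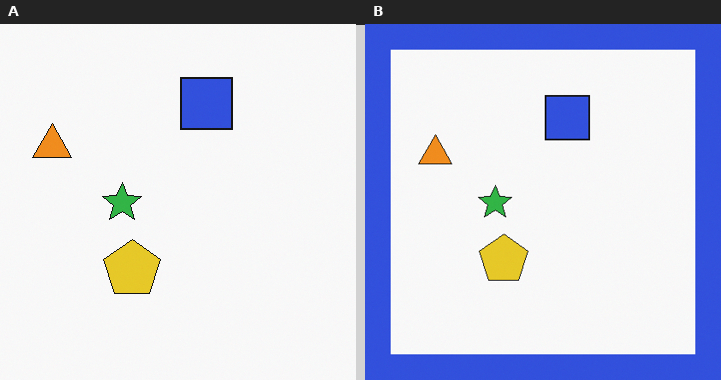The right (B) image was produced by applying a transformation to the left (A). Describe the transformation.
The transformation is: framed with a blue border.

A solid blue frame runs around the edge of the right (B) image, with the content slightly shrunk inside it.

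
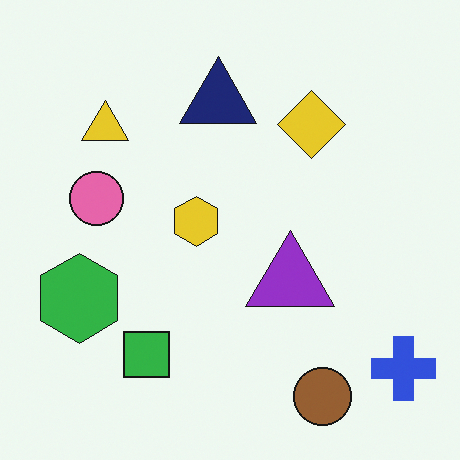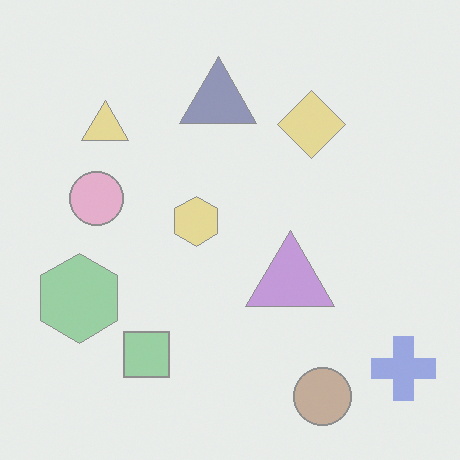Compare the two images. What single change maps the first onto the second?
The second image is the first given much lower contrast.

Tones are pushed toward mid-grey across the whole image — a global contrast change.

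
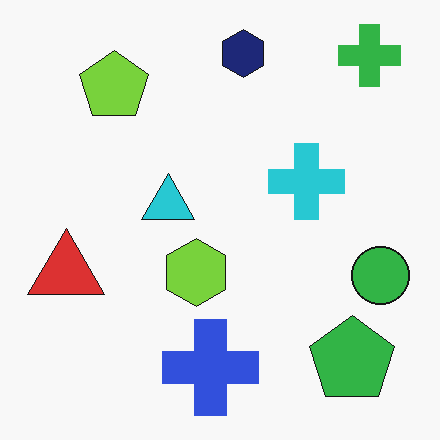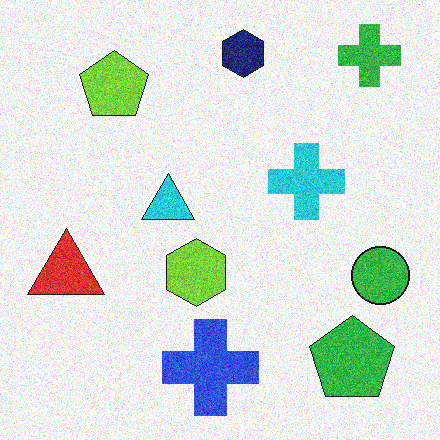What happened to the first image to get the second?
The transformation is: degraded with visible gaussian noise.

Random speckle covers the whole image, including the flat background.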